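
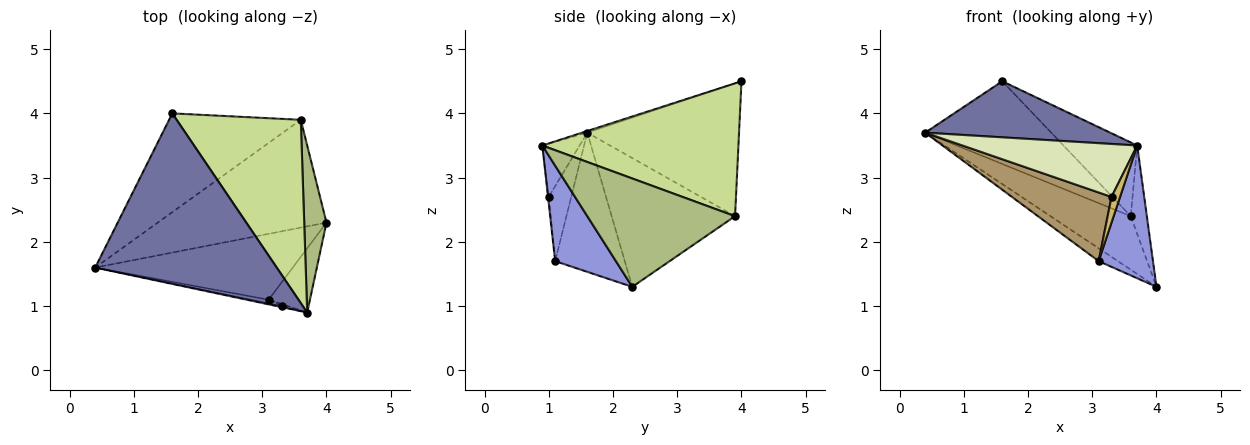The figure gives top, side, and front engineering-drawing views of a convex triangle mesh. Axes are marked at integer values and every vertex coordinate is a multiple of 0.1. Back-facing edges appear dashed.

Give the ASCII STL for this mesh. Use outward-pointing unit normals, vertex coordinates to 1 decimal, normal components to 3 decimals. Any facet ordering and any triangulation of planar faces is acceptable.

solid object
 facet normal -0.009 -0.312 0.950
  outer loop
   vertex 3.7 0.9 3.5
   vertex 1.6 4.0 4.5
   vertex 0.4 1.6 3.7
  endloop
 endfacet
 facet normal -0.569 0.158 -0.807
  outer loop
   vertex 3.1 1.1 1.7
   vertex 0.4 1.6 3.7
   vertex 4.0 2.3 1.3
  endloop
 endfacet
 facet normal 0.709 -0.634 -0.307
  outer loop
   vertex 3.1 1.1 1.7
   vertex 4.0 2.3 1.3
   vertex 3.7 0.9 3.5
  endloop
 endfacet
 facet normal -0.564 0.367 -0.739
  outer loop
   vertex 3.6 3.9 2.4
   vertex 4.0 2.3 1.3
   vertex 0.4 1.6 3.7
  endloop
 endfacet
 facet normal -0.612 0.508 -0.607
  outer loop
   vertex 3.6 3.9 2.4
   vertex 0.4 1.6 3.7
   vertex 1.6 4.0 4.5
  endloop
 endfacet
 facet normal 0.974 0.106 0.200
  outer loop
   vertex 3.6 3.9 2.4
   vertex 3.7 0.9 3.5
   vertex 4.0 2.3 1.3
  endloop
 endfacet
 facet normal 0.705 0.265 0.658
  outer loop
   vertex 3.6 3.9 2.4
   vertex 1.6 4.0 4.5
   vertex 3.7 0.9 3.5
  endloop
 endfacet
 facet normal -0.209 -0.978 -0.018
  outer loop
   vertex 3.3 1.0 2.7
   vertex 3.7 0.9 3.5
   vertex 0.4 1.6 3.7
  endloop
 endfacet
 facet normal -0.220 -0.974 -0.053
  outer loop
   vertex 3.3 1.0 2.7
   vertex 0.4 1.6 3.7
   vertex 3.1 1.1 1.7
  endloop
 endfacet
 facet normal -0.083 -0.993 -0.083
  outer loop
   vertex 3.3 1.0 2.7
   vertex 3.1 1.1 1.7
   vertex 3.7 0.9 3.5
  endloop
 endfacet
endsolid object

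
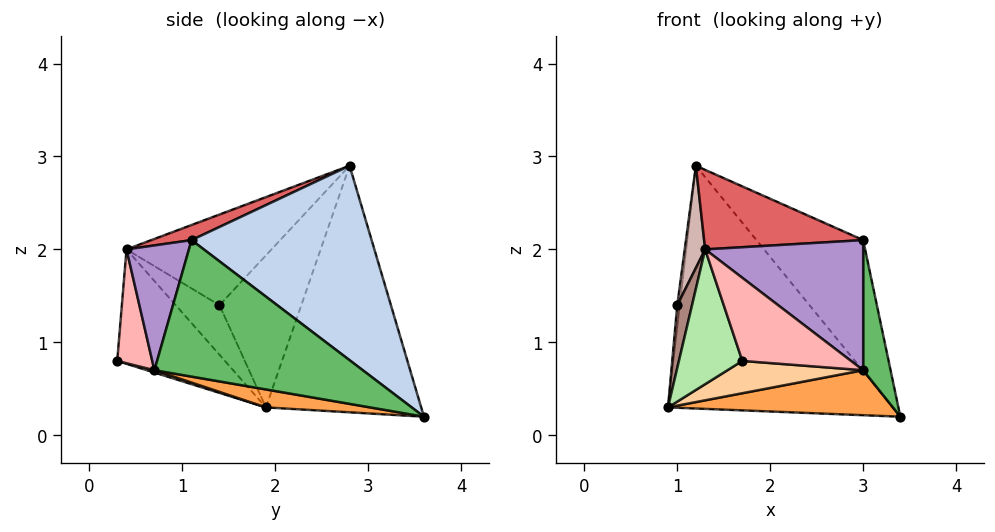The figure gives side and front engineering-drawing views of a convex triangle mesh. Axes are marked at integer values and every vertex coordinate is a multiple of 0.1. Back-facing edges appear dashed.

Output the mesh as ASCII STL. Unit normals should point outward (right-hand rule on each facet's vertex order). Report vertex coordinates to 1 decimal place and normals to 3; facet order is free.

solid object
 facet normal -0.555 0.804 -0.214
  outer loop
   vertex 1.2 2.8 2.9
   vertex 3.4 3.6 0.2
   vertex 0.9 1.9 0.3
  endloop
 endfacet
 facet normal 0.655 0.388 0.649
  outer loop
   vertex 3.0 1.1 2.1
   vertex 3.4 3.6 0.2
   vertex 1.2 2.8 2.9
  endloop
 endfacet
 facet normal 0.084 -0.180 -0.980
  outer loop
   vertex 3.0 0.7 0.7
   vertex 0.9 1.9 0.3
   vertex 3.4 3.6 0.2
  endloop
 endfacet
 facet normal 0.016 -0.291 -0.957
  outer loop
   vertex 3.0 0.7 0.7
   vertex 1.7 0.3 0.8
   vertex 0.9 1.9 0.3
  endloop
 endfacet
 facet normal 0.991 -0.130 0.037
  outer loop
   vertex 3.0 0.7 0.7
   vertex 3.4 3.6 0.2
   vertex 3.0 1.1 2.1
  endloop
 endfacet
 facet normal -0.837 -0.493 -0.238
  outer loop
   vertex 1.3 0.4 2.0
   vertex 0.9 1.9 0.3
   vertex 1.7 0.3 0.8
  endloop
 endfacet
 facet normal 0.088 -0.347 0.934
  outer loop
   vertex 1.3 0.4 2.0
   vertex 3.0 1.1 2.1
   vertex 1.2 2.8 2.9
  endloop
 endfacet
 facet normal 0.302 -0.936 0.179
  outer loop
   vertex 1.3 0.4 2.0
   vertex 1.7 0.3 0.8
   vertex 3.0 0.7 0.7
  endloop
 endfacet
 facet normal 0.355 -0.899 0.257
  outer loop
   vertex 1.3 0.4 2.0
   vertex 3.0 0.7 0.7
   vertex 3.0 1.1 2.1
  endloop
 endfacet
 facet normal -0.994 0.030 0.104
  outer loop
   vertex 1.0 1.4 1.4
   vertex 1.2 2.8 2.9
   vertex 0.9 1.9 0.3
  endloop
 endfacet
 facet normal -0.946 -0.319 -0.059
  outer loop
   vertex 1.0 1.4 1.4
   vertex 0.9 1.9 0.3
   vertex 1.3 0.4 2.0
  endloop
 endfacet
 facet normal -0.958 -0.135 0.254
  outer loop
   vertex 1.0 1.4 1.4
   vertex 1.3 0.4 2.0
   vertex 1.2 2.8 2.9
  endloop
 endfacet
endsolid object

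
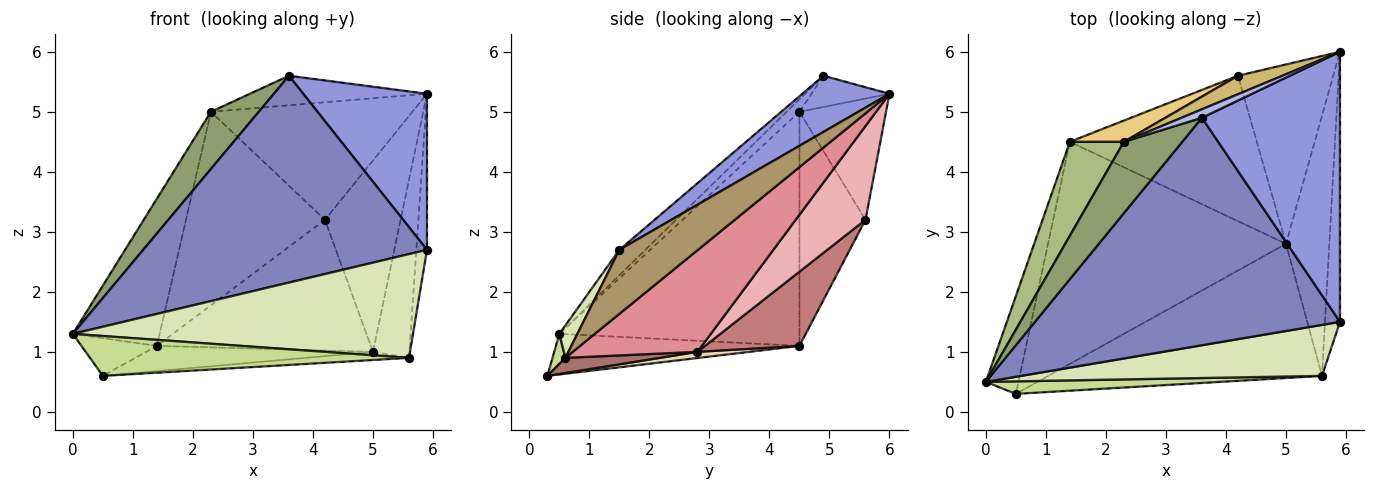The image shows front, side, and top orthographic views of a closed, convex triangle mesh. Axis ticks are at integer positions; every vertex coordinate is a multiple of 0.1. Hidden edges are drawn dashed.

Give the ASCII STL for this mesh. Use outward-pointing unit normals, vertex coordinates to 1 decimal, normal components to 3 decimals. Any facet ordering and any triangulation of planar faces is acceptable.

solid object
 facet normal -0.758 0.235 -0.609
  outer loop
   vertex 1.4 4.5 1.1
   vertex 0.5 0.3 0.6
   vertex 0.0 0.5 1.3
  endloop
 endfacet
 facet normal -0.061 -0.671 0.738
  outer loop
   vertex 5.9 1.5 2.7
   vertex 3.6 4.9 5.6
   vertex 0.0 0.5 1.3
  endloop
 endfacet
 facet normal 0.332 -0.472 0.817
  outer loop
   vertex 5.9 1.5 2.7
   vertex 5.9 6.0 5.3
   vertex 3.6 4.9 5.6
  endloop
 endfacet
 facet normal -0.390 0.885 0.255
  outer loop
   vertex 2.3 4.5 5.0
   vertex 3.6 4.9 5.6
   vertex 5.9 6.0 5.3
  endloop
 endfacet
 facet normal -0.165 -0.617 0.770
  outer loop
   vertex 2.3 4.5 5.0
   vertex 0.0 0.5 1.3
   vertex 3.6 4.9 5.6
  endloop
 endfacet
 facet normal -0.919 0.332 0.212
  outer loop
   vertex 2.3 4.5 5.0
   vertex 1.4 4.5 1.1
   vertex 0.0 0.5 1.3
  endloop
 endfacet
 facet normal 0.038 -0.953 0.300
  outer loop
   vertex 5.6 0.6 0.9
   vertex 0.0 0.5 1.3
   vertex 0.5 0.3 0.6
  endloop
 endfacet
 facet normal 0.047 -0.897 0.440
  outer loop
   vertex 5.6 0.6 0.9
   vertex 5.9 1.5 2.7
   vertex 0.0 0.5 1.3
  endloop
 endfacet
 facet normal 0.965 0.131 -0.226
  outer loop
   vertex 5.6 0.6 0.9
   vertex 5.9 6.0 5.3
   vertex 5.9 1.5 2.7
  endloop
 endfacet
 facet normal -0.391 0.909 0.143
  outer loop
   vertex 4.2 5.6 3.2
   vertex 2.3 4.5 5.0
   vertex 5.9 6.0 5.3
  endloop
 endfacet
 facet normal -0.427 0.899 0.099
  outer loop
   vertex 4.2 5.6 3.2
   vertex 1.4 4.5 1.1
   vertex 2.3 4.5 5.0
  endloop
 endfacet
 facet normal 0.026 0.113 -0.993
  outer loop
   vertex 5.0 2.8 1.0
   vertex 0.5 0.3 0.6
   vertex 1.4 4.5 1.1
  endloop
 endfacet
 facet normal 0.055 0.060 -0.997
  outer loop
   vertex 5.0 2.8 1.0
   vertex 5.6 0.6 0.9
   vertex 0.5 0.3 0.6
  endloop
 endfacet
 facet normal 0.283 0.641 -0.713
  outer loop
   vertex 5.0 2.8 1.0
   vertex 1.4 4.5 1.1
   vertex 4.2 5.6 3.2
  endloop
 endfacet
 facet normal 0.888 0.259 -0.379
  outer loop
   vertex 5.0 2.8 1.0
   vertex 5.9 6.0 5.3
   vertex 5.6 0.6 0.9
  endloop
 endfacet
 facet normal 0.558 0.605 -0.567
  outer loop
   vertex 5.0 2.8 1.0
   vertex 4.2 5.6 3.2
   vertex 5.9 6.0 5.3
  endloop
 endfacet
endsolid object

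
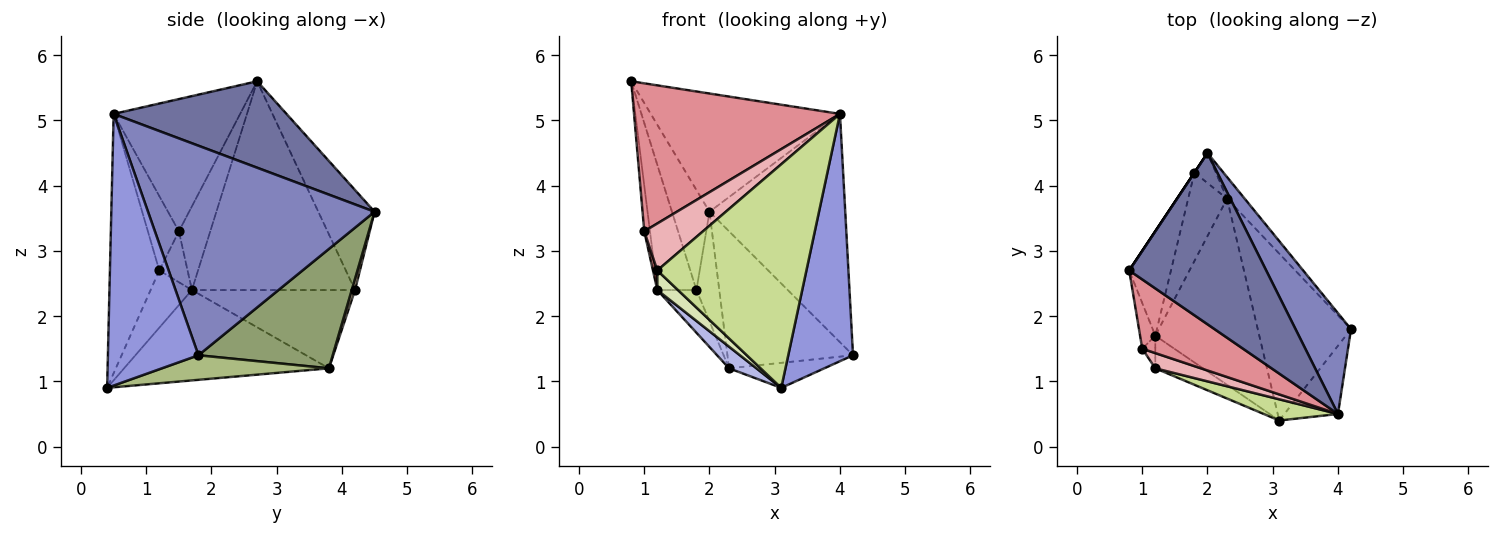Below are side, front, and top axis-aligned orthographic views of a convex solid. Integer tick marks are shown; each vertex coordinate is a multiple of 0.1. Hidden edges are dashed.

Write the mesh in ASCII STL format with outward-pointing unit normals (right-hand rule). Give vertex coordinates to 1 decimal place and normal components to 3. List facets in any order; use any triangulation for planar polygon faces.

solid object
 facet normal 0.461 0.504 0.730
  outer loop
   vertex 4.0 0.5 5.1
   vertex 2.0 4.5 3.6
   vertex 0.8 2.7 5.6
  endloop
 endfacet
 facet normal 0.837 0.501 0.221
  outer loop
   vertex 4.0 0.5 5.1
   vertex 4.2 1.8 1.4
   vertex 2.0 4.5 3.6
  endloop
 endfacet
 facet normal 0.803 -0.574 -0.158
  outer loop
   vertex 4.0 0.5 5.1
   vertex 3.1 0.4 0.9
   vertex 4.2 1.8 1.4
  endloop
 endfacet
 facet normal -0.653 -0.087 -0.752
  outer loop
   vertex 2.3 3.8 1.2
   vertex 3.1 0.4 0.9
   vertex 1.2 1.7 2.4
  endloop
 endfacet
 facet normal 0.726 0.679 -0.107
  outer loop
   vertex 2.3 3.8 1.2
   vertex 2.0 4.5 3.6
   vertex 4.2 1.8 1.4
  endloop
 endfacet
 facet normal 0.252 0.144 -0.957
  outer loop
   vertex 2.3 3.8 1.2
   vertex 4.2 1.8 1.4
   vertex 3.1 0.4 0.9
  endloop
 endfacet
 facet normal -0.313 -0.945 0.090
  outer loop
   vertex 1.2 1.2 2.7
   vertex 3.1 0.4 0.9
   vertex 4.0 0.5 5.1
  endloop
 endfacet
 facet normal -0.717 -0.359 -0.598
  outer loop
   vertex 1.2 1.2 2.7
   vertex 1.2 1.7 2.4
   vertex 3.1 0.4 0.9
  endloop
 endfacet
 facet normal -0.955 0.229 -0.191
  outer loop
   vertex 1.8 4.2 2.4
   vertex 1.2 1.7 2.4
   vertex 0.8 2.7 5.6
  endloop
 endfacet
 facet normal -0.876 0.210 -0.435
  outer loop
   vertex 1.8 4.2 2.4
   vertex 2.3 3.8 1.2
   vertex 1.2 1.7 2.4
  endloop
 endfacet
 facet normal -0.832 0.555 0.000
  outer loop
   vertex 1.8 4.2 2.4
   vertex 0.8 2.7 5.6
   vertex 2.0 4.5 3.6
  endloop
 endfacet
 facet normal 0.136 0.955 -0.262
  outer loop
   vertex 1.8 4.2 2.4
   vertex 2.0 4.5 3.6
   vertex 2.3 3.8 1.2
  endloop
 endfacet
 facet normal -0.968 0.176 -0.176
  outer loop
   vertex 1.0 1.5 3.3
   vertex 0.8 2.7 5.6
   vertex 1.2 1.7 2.4
  endloop
 endfacet
 facet normal -0.958 -0.147 -0.246
  outer loop
   vertex 1.0 1.5 3.3
   vertex 1.2 1.7 2.4
   vertex 1.2 1.2 2.7
  endloop
 endfacet
 facet normal -0.486 -0.791 0.371
  outer loop
   vertex 1.0 1.5 3.3
   vertex 4.0 0.5 5.1
   vertex 0.8 2.7 5.6
  endloop
 endfacet
 facet normal -0.449 -0.850 0.276
  outer loop
   vertex 1.0 1.5 3.3
   vertex 1.2 1.2 2.7
   vertex 4.0 0.5 5.1
  endloop
 endfacet
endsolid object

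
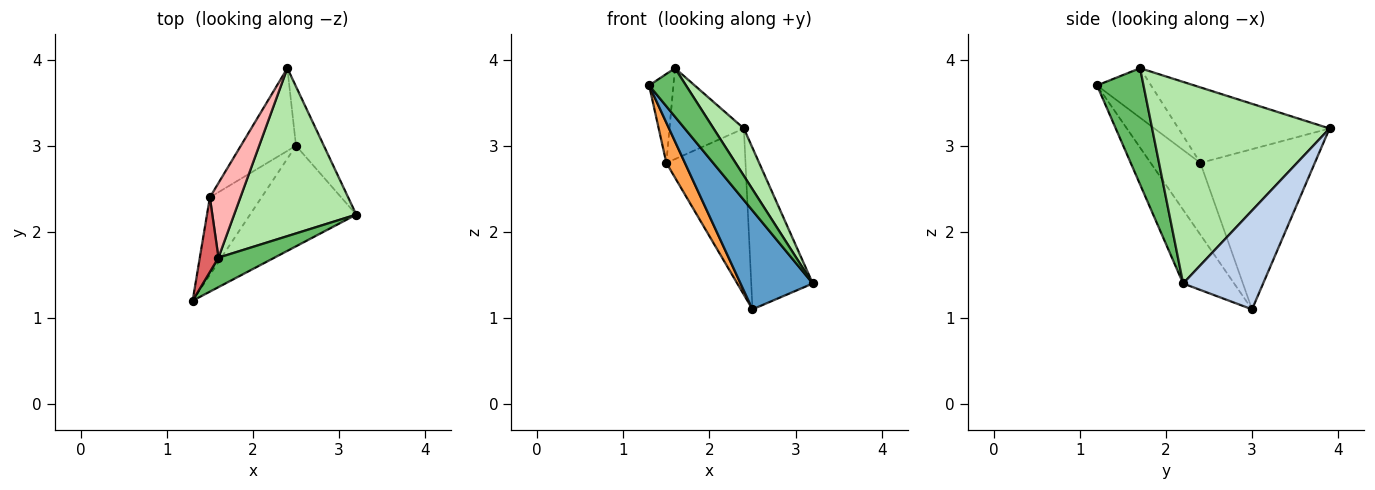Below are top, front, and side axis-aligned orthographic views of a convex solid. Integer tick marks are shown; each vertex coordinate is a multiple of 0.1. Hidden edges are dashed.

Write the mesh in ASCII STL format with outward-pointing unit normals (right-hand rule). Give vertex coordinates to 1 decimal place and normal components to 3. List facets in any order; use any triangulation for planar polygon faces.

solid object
 facet normal -0.444 -0.628 -0.639
  outer loop
   vertex 2.5 3.0 1.1
   vertex 3.2 2.2 1.4
   vertex 1.3 1.2 3.7
  endloop
 endfacet
 facet normal 0.774 0.595 -0.218
  outer loop
   vertex 2.5 3.0 1.1
   vertex 2.4 3.9 3.2
   vertex 3.2 2.2 1.4
  endloop
 endfacet
 facet normal -0.777 -0.290 -0.559
  outer loop
   vertex 1.5 2.4 2.8
   vertex 2.5 3.0 1.1
   vertex 1.3 1.2 3.7
  endloop
 endfacet
 facet normal -0.791 0.547 -0.272
  outer loop
   vertex 1.5 2.4 2.8
   vertex 2.4 3.9 3.2
   vertex 2.5 3.0 1.1
  endloop
 endfacet
 facet normal 0.733 -0.581 0.353
  outer loop
   vertex 1.6 1.7 3.9
   vertex 1.3 1.2 3.7
   vertex 3.2 2.2 1.4
  endloop
 endfacet
 facet normal 0.846 -0.145 0.513
  outer loop
   vertex 1.6 1.7 3.9
   vertex 3.2 2.2 1.4
   vertex 2.4 3.9 3.2
  endloop
 endfacet
 facet normal -0.863 0.388 0.325
  outer loop
   vertex 1.6 1.7 3.9
   vertex 1.5 2.4 2.8
   vertex 1.3 1.2 3.7
  endloop
 endfacet
 facet normal -0.843 0.415 0.341
  outer loop
   vertex 1.6 1.7 3.9
   vertex 2.4 3.9 3.2
   vertex 1.5 2.4 2.8
  endloop
 endfacet
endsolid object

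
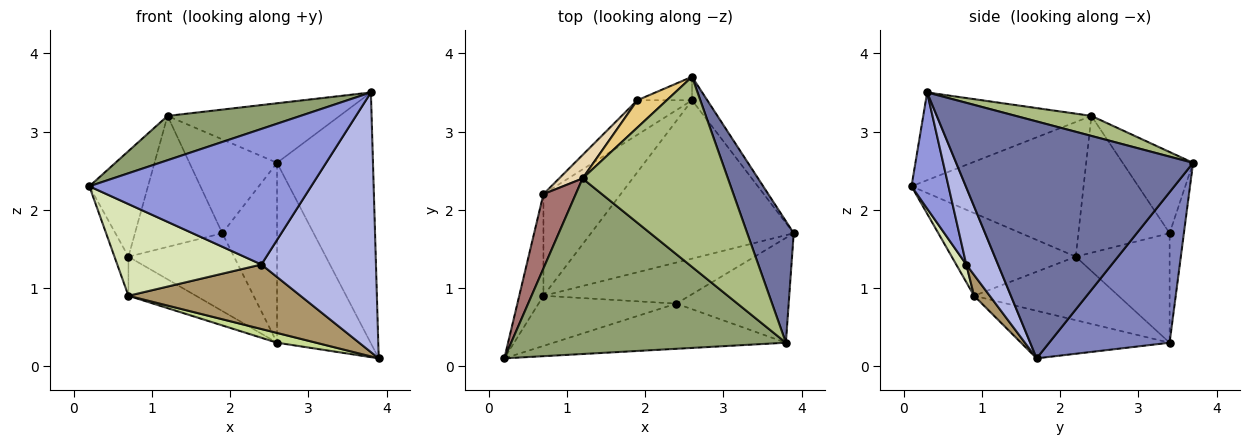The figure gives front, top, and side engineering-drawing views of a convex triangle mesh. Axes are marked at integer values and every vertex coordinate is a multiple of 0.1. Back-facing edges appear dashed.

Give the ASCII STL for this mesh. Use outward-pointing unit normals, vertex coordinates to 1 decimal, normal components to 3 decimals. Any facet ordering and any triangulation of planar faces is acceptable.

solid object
 facet normal 0.912 0.369 0.179
  outer loop
   vertex 3.8 0.3 3.5
   vertex 3.9 1.7 0.1
   vertex 2.6 3.7 2.6
  endloop
 endfacet
 facet normal 0.787 0.611 -0.080
  outer loop
   vertex 2.6 3.4 0.3
   vertex 2.6 3.7 2.6
   vertex 3.9 1.7 0.1
  endloop
 endfacet
 facet normal 0.156 -0.937 -0.312
  outer loop
   vertex 2.4 0.8 1.3
   vertex 3.8 0.3 3.5
   vertex 0.2 0.1 2.3
  endloop
 endfacet
 facet normal 0.249 -0.898 -0.363
  outer loop
   vertex 2.4 0.8 1.3
   vertex 3.9 1.7 0.1
   vertex 3.8 0.3 3.5
  endloop
 endfacet
 facet normal -0.296 -0.234 0.926
  outer loop
   vertex 1.2 2.4 3.2
   vertex 0.2 0.1 2.3
   vertex 3.8 0.3 3.5
  endloop
 endfacet
 facet normal 0.130 0.296 0.946
  outer loop
   vertex 1.2 2.4 3.2
   vertex 3.8 0.3 3.5
   vertex 2.6 3.7 2.6
  endloop
 endfacet
 facet normal -0.228 -0.060 -0.972
  outer loop
   vertex 0.7 0.9 0.9
   vertex 2.6 3.4 0.3
   vertex 3.9 1.7 0.1
  endloop
 endfacet
 facet normal 0.061 -0.876 -0.479
  outer loop
   vertex 0.7 0.9 0.9
   vertex 2.4 0.8 1.3
   vertex 0.2 0.1 2.3
  endloop
 endfacet
 facet normal 0.076 -0.841 -0.535
  outer loop
   vertex 0.7 0.9 0.9
   vertex 3.9 1.7 0.1
   vertex 2.4 0.8 1.3
  endloop
 endfacet
 facet normal -0.250 0.960 -0.125
  outer loop
   vertex 1.9 3.4 1.7
   vertex 2.6 3.7 2.6
   vertex 2.6 3.4 0.3
  endloop
 endfacet
 facet normal -0.611 0.760 0.222
  outer loop
   vertex 1.9 3.4 1.7
   vertex 1.2 2.4 3.2
   vertex 2.6 3.7 2.6
  endloop
 endfacet
 facet normal -0.717 0.686 0.123
  outer loop
   vertex 0.7 2.2 1.4
   vertex 1.2 2.4 3.2
   vertex 1.9 3.4 1.7
  endloop
 endfacet
 facet normal -0.923 0.315 0.221
  outer loop
   vertex 0.7 2.2 1.4
   vertex 0.2 0.1 2.3
   vertex 1.2 2.4 3.2
  endloop
 endfacet
 facet normal -0.954 0.107 -0.279
  outer loop
   vertex 0.7 2.2 1.4
   vertex 0.7 0.9 0.9
   vertex 0.2 0.1 2.3
  endloop
 endfacet
 facet normal -0.609 0.285 -0.741
  outer loop
   vertex 0.7 2.2 1.4
   vertex 2.6 3.4 0.3
   vertex 0.7 0.9 0.9
  endloop
 endfacet
 facet normal -0.630 0.709 -0.315
  outer loop
   vertex 0.7 2.2 1.4
   vertex 1.9 3.4 1.7
   vertex 2.6 3.4 0.3
  endloop
 endfacet
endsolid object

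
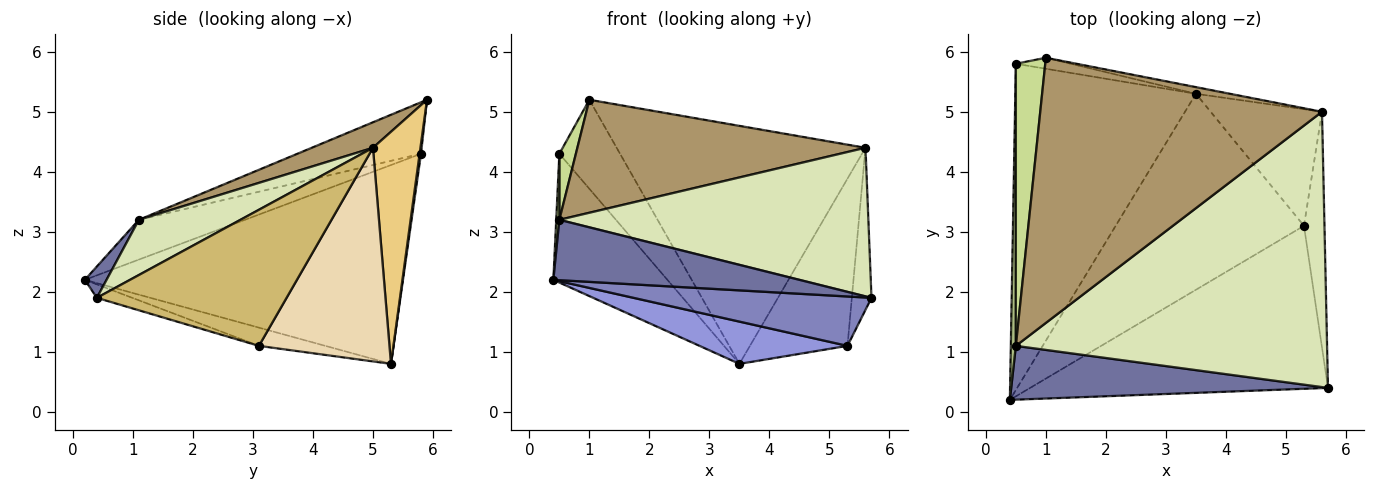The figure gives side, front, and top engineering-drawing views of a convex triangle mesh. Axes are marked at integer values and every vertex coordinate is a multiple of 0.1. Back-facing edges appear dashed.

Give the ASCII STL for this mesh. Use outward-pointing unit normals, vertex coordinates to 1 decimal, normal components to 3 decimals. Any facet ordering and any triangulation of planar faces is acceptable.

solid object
 facet normal 0.066 -0.745 0.664
  outer loop
   vertex 0.5 1.1 3.2
   vertex 0.4 0.2 2.2
   vertex 5.7 0.4 1.9
  endloop
 endfacet
 facet normal -0.043 -0.290 -0.956
  outer loop
   vertex 5.3 3.1 1.1
   vertex 5.7 0.4 1.9
   vertex 0.4 0.2 2.2
  endloop
 endfacet
 facet normal -0.094 -0.210 -0.973
  outer loop
   vertex 5.3 3.1 1.1
   vertex 0.4 0.2 2.2
   vertex 3.5 5.3 0.8
  endloop
 endfacet
 facet normal -0.715 0.256 -0.650
  outer loop
   vertex 0.5 5.8 4.3
   vertex 3.5 5.3 0.8
   vertex 0.4 0.2 2.2
  endloop
 endfacet
 facet normal 0.022 0.992 -0.123
  outer loop
   vertex 0.5 5.8 4.3
   vertex 1.0 5.9 5.2
   vertex 3.5 5.3 0.8
  endloop
 endfacet
 facet normal -0.992 -0.029 0.126
  outer loop
   vertex 0.5 5.8 4.3
   vertex 0.4 0.2 2.2
   vertex 0.5 1.1 3.2
  endloop
 endfacet
 facet normal -0.863 -0.115 0.492
  outer loop
   vertex 0.5 5.8 4.3
   vertex 0.5 1.1 3.2
   vertex 1.0 5.9 5.2
  endloop
 endfacet
 facet normal 0.154 -0.469 0.870
  outer loop
   vertex 5.6 5.0 4.4
   vertex 0.5 1.1 3.2
   vertex 5.7 0.4 1.9
  endloop
 endfacet
 facet normal 0.083 -0.391 0.917
  outer loop
   vertex 5.6 5.0 4.4
   vertex 1.0 5.9 5.2
   vertex 0.5 1.1 3.2
  endloop
 endfacet
 facet normal 0.984 0.102 -0.148
  outer loop
   vertex 5.6 5.0 4.4
   vertex 5.7 0.4 1.9
   vertex 5.3 3.1 1.1
  endloop
 endfacet
 facet normal 0.187 0.982 -0.027
  outer loop
   vertex 5.6 5.0 4.4
   vertex 3.5 5.3 0.8
   vertex 1.0 5.9 5.2
  endloop
 endfacet
 facet normal 0.739 0.552 -0.385
  outer loop
   vertex 5.6 5.0 4.4
   vertex 5.3 3.1 1.1
   vertex 3.5 5.3 0.8
  endloop
 endfacet
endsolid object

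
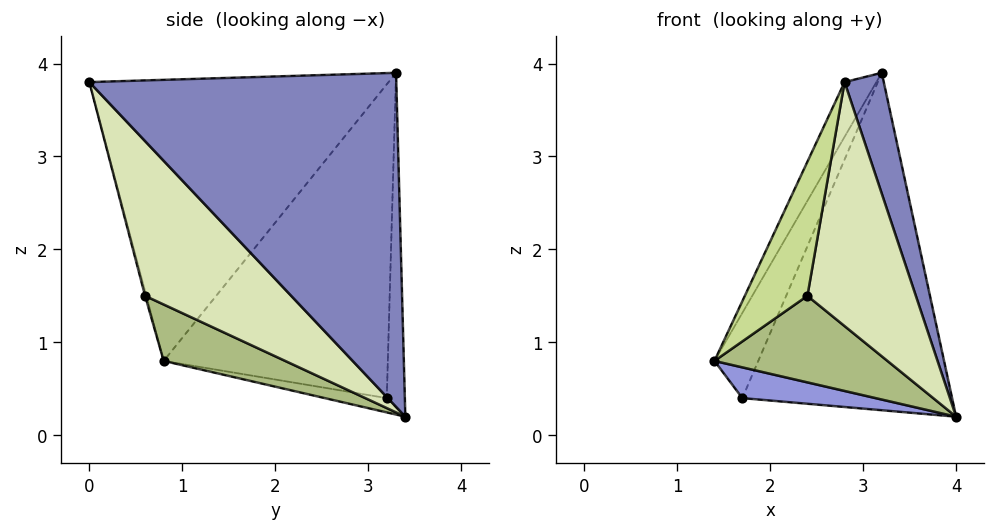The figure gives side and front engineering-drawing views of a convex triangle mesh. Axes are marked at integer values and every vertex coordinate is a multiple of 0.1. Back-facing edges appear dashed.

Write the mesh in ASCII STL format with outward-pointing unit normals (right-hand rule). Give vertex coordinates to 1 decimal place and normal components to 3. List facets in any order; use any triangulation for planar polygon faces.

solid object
 facet normal -0.892 0.095 0.442
  outer loop
   vertex 3.2 3.3 3.9
   vertex 1.4 0.8 0.8
   vertex 2.8 0.0 3.8
  endloop
 endfacet
 facet normal 0.971 -0.124 0.207
  outer loop
   vertex 3.2 3.3 3.9
   vertex 2.8 0.0 3.8
   vertex 4.0 3.4 0.2
  endloop
 endfacet
 facet normal -0.072 -0.155 -0.985
  outer loop
   vertex 1.7 3.2 0.4
   vertex 4.0 3.4 0.2
   vertex 1.4 0.8 0.8
  endloop
 endfacet
 facet normal -0.906 0.177 0.383
  outer loop
   vertex 1.7 3.2 0.4
   vertex 1.4 0.8 0.8
   vertex 3.2 3.3 3.9
  endloop
 endfacet
 facet normal -0.086 0.996 0.008
  outer loop
   vertex 1.7 3.2 0.4
   vertex 3.2 3.3 3.9
   vertex 4.0 3.4 0.2
  endloop
 endfacet
 facet normal 0.395 -0.563 -0.726
  outer loop
   vertex 2.4 0.6 1.5
   vertex 1.4 0.8 0.8
   vertex 4.0 3.4 0.2
  endloop
 endfacet
 facet normal -0.019 -0.968 -0.249
  outer loop
   vertex 2.4 0.6 1.5
   vertex 2.8 0.0 3.8
   vertex 1.4 0.8 0.8
  endloop
 endfacet
 facet normal 0.770 -0.572 -0.283
  outer loop
   vertex 2.4 0.6 1.5
   vertex 4.0 3.4 0.2
   vertex 2.8 0.0 3.8
  endloop
 endfacet
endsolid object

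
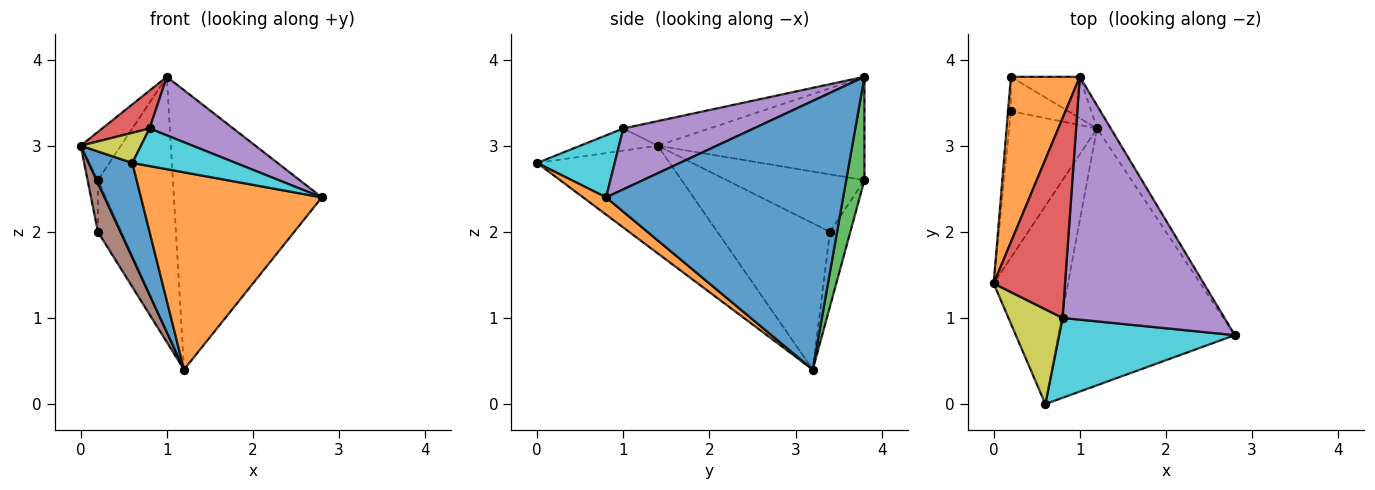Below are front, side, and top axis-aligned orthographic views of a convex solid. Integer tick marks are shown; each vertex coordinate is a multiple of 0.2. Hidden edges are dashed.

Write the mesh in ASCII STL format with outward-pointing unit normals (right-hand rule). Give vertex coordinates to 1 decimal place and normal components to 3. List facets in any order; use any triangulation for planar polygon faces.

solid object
 facet normal 0.848 0.529 -0.043
  outer loop
   vertex 1.2 3.2 0.4
   vertex 1.0 3.8 3.8
   vertex 2.8 0.8 2.4
  endloop
 endfacet
 facet normal -0.821 0.160 0.548
  outer loop
   vertex 0.2 3.8 2.6
   vertex 0.0 1.4 3.0
   vertex 1.0 3.8 3.8
  endloop
 endfacet
 facet normal 0.233 0.960 -0.156
  outer loop
   vertex 0.2 3.8 2.6
   vertex 1.0 3.8 3.8
   vertex 1.2 3.2 0.4
  endloop
 endfacet
 facet normal -0.321 -0.176 0.931
  outer loop
   vertex 0.8 1.0 3.2
   vertex 1.0 3.8 3.8
   vertex 0.0 1.4 3.0
  endloop
 endfacet
 facet normal 0.343 -0.220 0.913
  outer loop
   vertex 0.8 1.0 3.2
   vertex 2.8 0.8 2.4
   vertex 1.0 3.8 3.8
  endloop
 endfacet
 facet normal -0.845 -0.169 -0.507
  outer loop
   vertex 0.2 3.4 2.0
   vertex 1.2 3.2 0.4
   vertex 0.0 1.4 3.0
  endloop
 endfacet
 facet normal -0.996 0.075 -0.050
  outer loop
   vertex 0.2 3.4 2.0
   vertex 0.0 1.4 3.0
   vertex 0.2 3.8 2.6
  endloop
 endfacet
 facet normal -0.585 0.675 -0.450
  outer loop
   vertex 0.2 3.4 2.0
   vertex 0.2 3.8 2.6
   vertex 1.2 3.2 0.4
  endloop
 endfacet
 facet normal -0.363 -0.282 0.888
  outer loop
   vertex 0.6 0.0 2.8
   vertex 0.8 1.0 3.2
   vertex 0.0 1.4 3.0
  endloop
 endfacet
 facet normal 0.304 -0.406 0.862
  outer loop
   vertex 0.6 0.0 2.8
   vertex 2.8 0.8 2.4
   vertex 0.8 1.0 3.2
  endloop
 endfacet
 facet normal -0.794 -0.262 -0.548
  outer loop
   vertex 0.6 0.0 2.8
   vertex 0.0 1.4 3.0
   vertex 1.2 3.2 0.4
  endloop
 endfacet
 facet normal 0.077 -0.607 -0.791
  outer loop
   vertex 0.6 0.0 2.8
   vertex 1.2 3.2 0.4
   vertex 2.8 0.8 2.4
  endloop
 endfacet
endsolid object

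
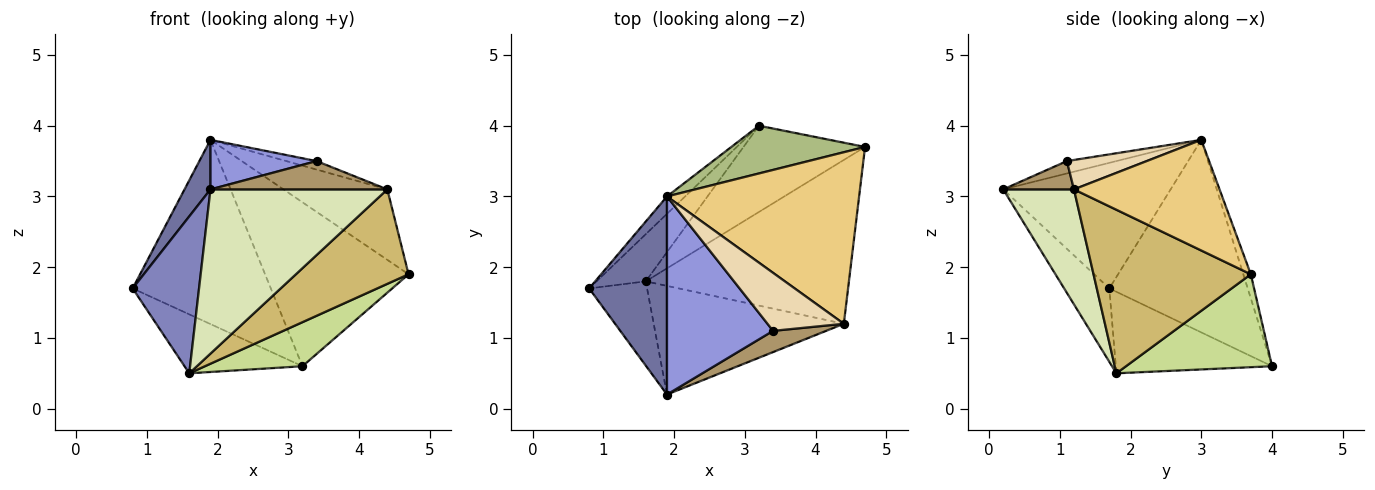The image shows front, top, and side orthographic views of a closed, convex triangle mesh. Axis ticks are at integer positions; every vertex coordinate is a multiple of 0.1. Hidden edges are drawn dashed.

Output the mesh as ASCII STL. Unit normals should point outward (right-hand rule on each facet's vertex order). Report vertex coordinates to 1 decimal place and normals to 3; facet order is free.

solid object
 facet normal -0.843 -0.131 0.522
  outer loop
   vertex 1.9 3.0 3.8
   vertex 0.8 1.7 1.7
   vertex 1.9 0.2 3.1
  endloop
 endfacet
 facet normal -0.514 -0.756 -0.406
  outer loop
   vertex 1.6 1.8 0.5
   vertex 1.9 0.2 3.1
   vertex 0.8 1.7 1.7
  endloop
 endfacet
 facet normal -0.112 -0.241 0.964
  outer loop
   vertex 3.4 1.1 3.5
   vertex 1.9 3.0 3.8
   vertex 1.9 0.2 3.1
  endloop
 endfacet
 facet normal -0.706 0.705 -0.067
  outer loop
   vertex 3.2 4.0 0.6
   vertex 0.8 1.7 1.7
   vertex 1.9 3.0 3.8
  endloop
 endfacet
 facet normal -0.719 0.543 -0.434
  outer loop
   vertex 3.2 4.0 0.6
   vertex 1.6 1.8 0.5
   vertex 0.8 1.7 1.7
  endloop
 endfacet
 facet normal -0.050 0.959 0.279
  outer loop
   vertex 3.2 4.0 0.6
   vertex 1.9 3.0 3.8
   vertex 4.7 3.7 1.9
  endloop
 endfacet
 facet normal 0.563 -0.376 -0.736
  outer loop
   vertex 3.2 4.0 0.6
   vertex 4.7 3.7 1.9
   vertex 1.6 1.8 0.5
  endloop
 endfacet
 facet normal 0.316 -0.791 -0.523
  outer loop
   vertex 4.4 1.2 3.1
   vertex 1.9 0.2 3.1
   vertex 1.6 1.8 0.5
  endloop
 endfacet
 facet normal 0.305 -0.762 0.571
  outer loop
   vertex 4.4 1.2 3.1
   vertex 3.4 1.1 3.5
   vertex 1.9 0.2 3.1
  endloop
 endfacet
 facet normal 0.572 -0.410 -0.711
  outer loop
   vertex 4.4 1.2 3.1
   vertex 1.6 1.8 0.5
   vertex 4.7 3.7 1.9
  endloop
 endfacet
 facet normal 0.470 0.335 0.816
  outer loop
   vertex 4.4 1.2 3.1
   vertex 4.7 3.7 1.9
   vertex 1.9 3.0 3.8
  endloop
 endfacet
 facet normal 0.356 0.135 0.925
  outer loop
   vertex 4.4 1.2 3.1
   vertex 1.9 3.0 3.8
   vertex 3.4 1.1 3.5
  endloop
 endfacet
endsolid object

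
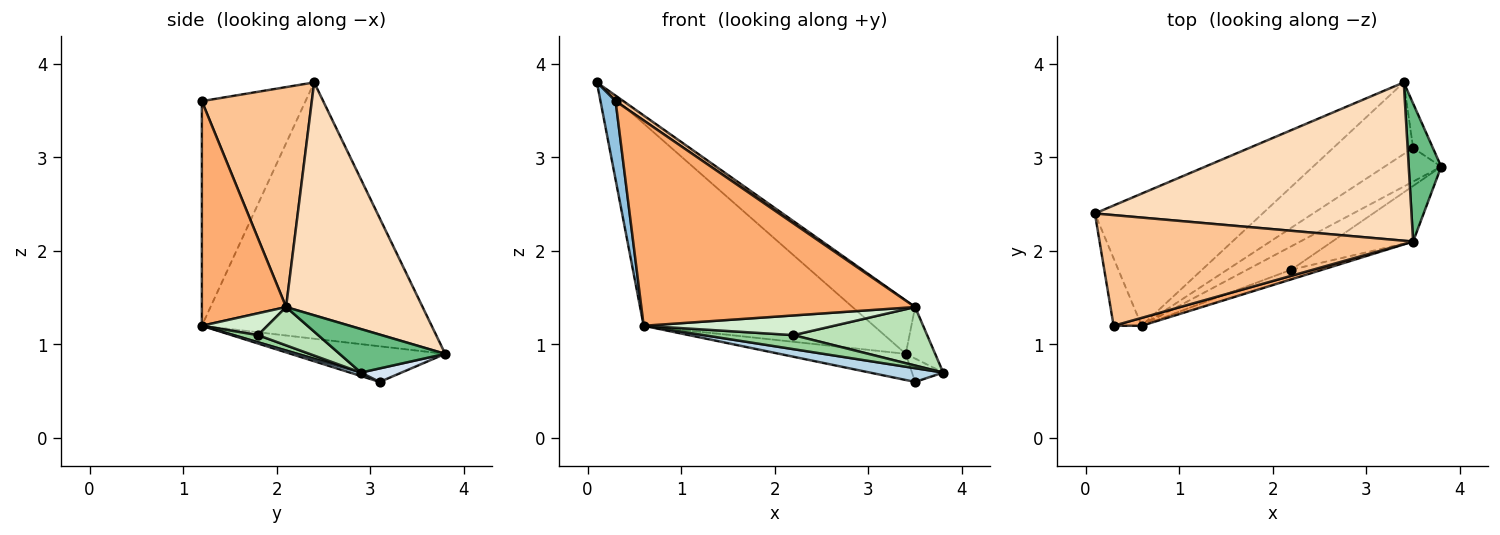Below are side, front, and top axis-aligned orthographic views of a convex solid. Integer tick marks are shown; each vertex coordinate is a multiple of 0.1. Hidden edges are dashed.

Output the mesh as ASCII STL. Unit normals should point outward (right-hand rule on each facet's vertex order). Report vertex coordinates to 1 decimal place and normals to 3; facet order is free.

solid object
 facet normal -0.641 0.642 -0.420
  outer loop
   vertex 3.4 3.8 0.9
   vertex 0.6 1.2 1.2
   vertex 0.1 2.4 3.8
  endloop
 endfacet
 facet normal -0.982 -0.143 -0.123
  outer loop
   vertex 0.3 1.2 3.6
   vertex 0.1 2.4 3.8
   vertex 0.6 1.2 1.2
  endloop
 endfacet
 facet normal 0.056 -0.378 -0.924
  outer loop
   vertex 3.5 3.1 0.6
   vertex 3.8 2.9 0.7
   vertex 0.6 1.2 1.2
  endloop
 endfacet
 facet normal 0.518 0.398 -0.757
  outer loop
   vertex 3.5 3.1 0.6
   vertex 3.4 3.8 0.9
   vertex 3.8 2.9 0.7
  endloop
 endfacet
 facet normal -0.386 0.316 -0.866
  outer loop
   vertex 3.5 3.1 0.6
   vertex 0.6 1.2 1.2
   vertex 3.4 3.8 0.9
  endloop
 endfacet
 facet normal 0.294 -0.955 0.037
  outer loop
   vertex 3.5 2.1 1.4
   vertex 0.3 1.2 3.6
   vertex 0.6 1.2 1.2
  endloop
 endfacet
 facet normal 0.574 -0.041 0.818
  outer loop
   vertex 3.5 2.1 1.4
   vertex 0.1 2.4 3.8
   vertex 0.3 1.2 3.6
  endloop
 endfacet
 facet normal 0.572 0.262 0.777
  outer loop
   vertex 3.5 2.1 1.4
   vertex 3.4 3.8 0.9
   vertex 0.1 2.4 3.8
  endloop
 endfacet
 facet normal 0.782 0.218 0.584
  outer loop
   vertex 3.5 2.1 1.4
   vertex 3.8 2.9 0.7
   vertex 3.4 3.8 0.9
  endloop
 endfacet
 facet normal 0.138 -0.510 -0.849
  outer loop
   vertex 2.2 1.8 1.1
   vertex 0.6 1.2 1.2
   vertex 3.8 2.9 0.7
  endloop
 endfacet
 facet normal 0.310 -0.689 -0.655
  outer loop
   vertex 2.2 1.8 1.1
   vertex 3.8 2.9 0.7
   vertex 3.5 2.1 1.4
  endloop
 endfacet
 facet normal 0.295 -0.857 -0.422
  outer loop
   vertex 2.2 1.8 1.1
   vertex 3.5 2.1 1.4
   vertex 0.6 1.2 1.2
  endloop
 endfacet
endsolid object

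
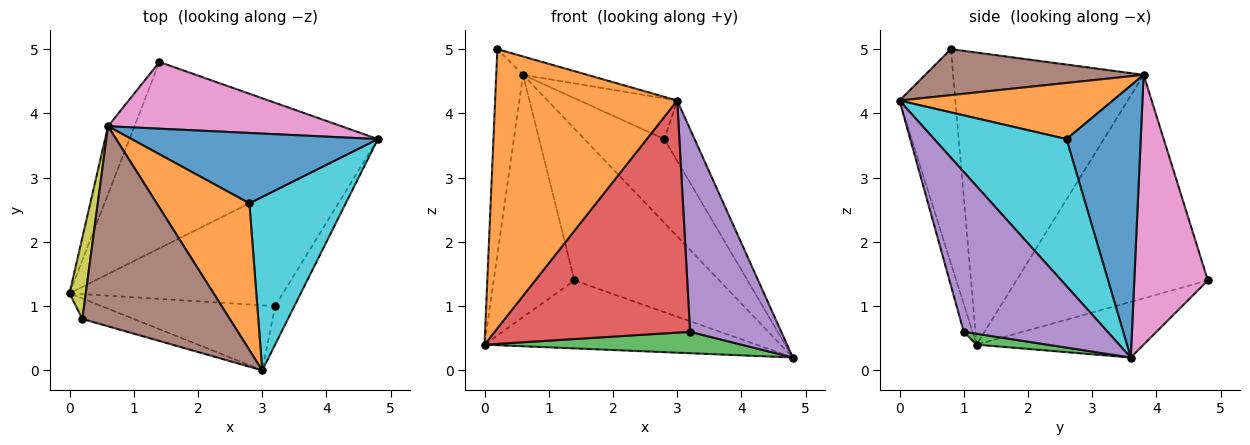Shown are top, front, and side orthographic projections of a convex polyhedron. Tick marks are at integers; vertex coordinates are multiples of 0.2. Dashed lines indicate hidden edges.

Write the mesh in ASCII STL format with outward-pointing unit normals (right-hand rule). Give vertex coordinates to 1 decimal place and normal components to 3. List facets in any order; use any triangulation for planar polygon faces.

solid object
 facet normal -0.206 0.335 -0.919
  outer loop
   vertex 1.4 4.8 1.4
   vertex 4.8 3.6 0.2
   vertex 0.0 1.2 0.4
  endloop
 endfacet
 facet normal -0.293 -0.954 -0.070
  outer loop
   vertex 0.2 0.8 5.0
   vertex 0.0 1.2 0.4
   vertex 3.0 0.0 4.2
  endloop
 endfacet
 facet normal 0.050 -0.182 -0.982
  outer loop
   vertex 3.2 1.0 0.6
   vertex 0.0 1.2 0.4
   vertex 4.8 3.6 0.2
  endloop
 endfacet
 facet normal -0.043 -0.962 -0.270
  outer loop
   vertex 3.2 1.0 0.6
   vertex 3.0 0.0 4.2
   vertex 0.0 1.2 0.4
  endloop
 endfacet
 facet normal 0.840 -0.533 -0.101
  outer loop
   vertex 3.2 1.0 0.6
   vertex 4.8 3.6 0.2
   vertex 3.0 0.0 4.2
  endloop
 endfacet
 facet normal 0.297 0.087 0.951
  outer loop
   vertex 0.6 3.8 4.6
   vertex 0.2 0.8 5.0
   vertex 3.0 0.0 4.2
  endloop
 endfacet
 facet normal 0.422 0.830 0.365
  outer loop
   vertex 0.6 3.8 4.6
   vertex 4.8 3.6 0.2
   vertex 1.4 4.8 1.4
  endloop
 endfacet
 facet normal -0.916 0.386 -0.108
  outer loop
   vertex 0.6 3.8 4.6
   vertex 1.4 4.8 1.4
   vertex 0.0 1.2 0.4
  endloop
 endfacet
 facet normal -0.989 0.139 0.055
  outer loop
   vertex 0.6 3.8 4.6
   vertex 0.0 1.2 0.4
   vertex 0.2 0.8 5.0
  endloop
 endfacet
 facet normal 0.822 0.187 0.538
  outer loop
   vertex 2.8 2.6 3.6
   vertex 3.0 0.0 4.2
   vertex 4.8 3.6 0.2
  endloop
 endfacet
 facet normal 0.579 0.625 0.524
  outer loop
   vertex 2.8 2.6 3.6
   vertex 4.8 3.6 0.2
   vertex 0.6 3.8 4.6
  endloop
 endfacet
 facet normal 0.504 0.231 0.832
  outer loop
   vertex 2.8 2.6 3.6
   vertex 0.6 3.8 4.6
   vertex 3.0 0.0 4.2
  endloop
 endfacet
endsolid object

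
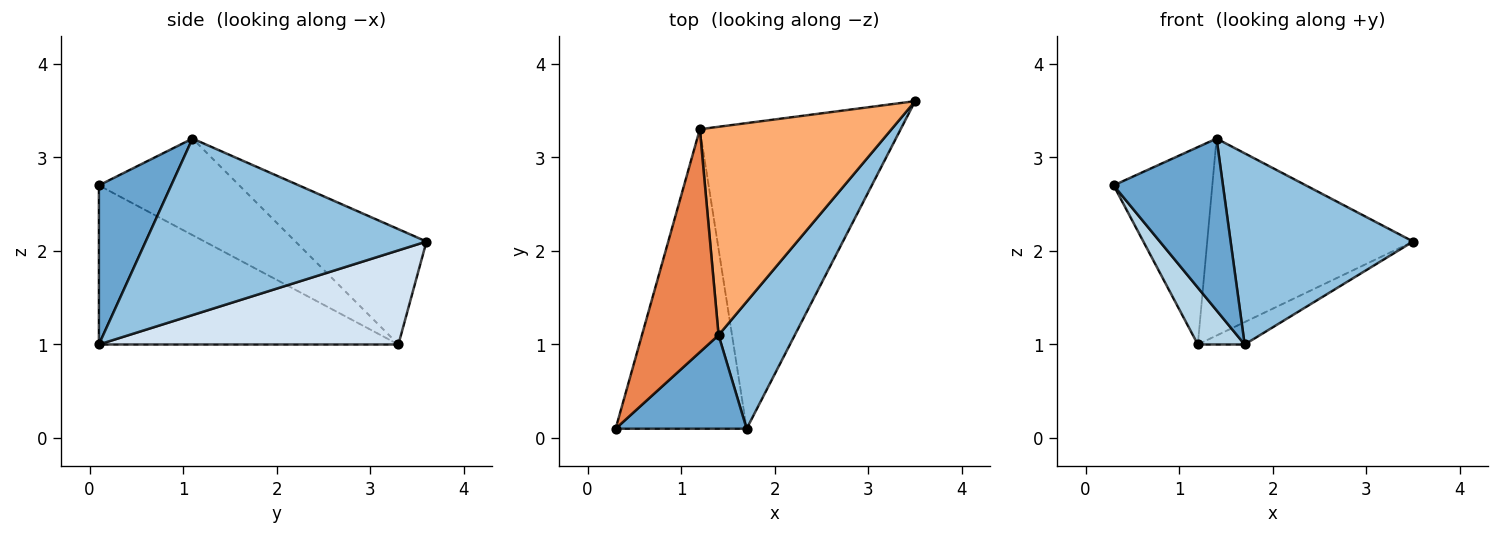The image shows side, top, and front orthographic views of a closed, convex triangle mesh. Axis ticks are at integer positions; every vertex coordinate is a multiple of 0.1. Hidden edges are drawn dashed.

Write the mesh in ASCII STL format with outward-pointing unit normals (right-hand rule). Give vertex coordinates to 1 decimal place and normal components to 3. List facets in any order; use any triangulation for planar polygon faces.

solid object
 facet normal 0.502 -0.759 0.414
  outer loop
   vertex 1.4 1.1 3.2
   vertex 0.3 0.1 2.7
   vertex 1.7 0.1 1.0
  endloop
 endfacet
 facet normal 0.788 -0.512 0.340
  outer loop
   vertex 1.4 1.1 3.2
   vertex 1.7 0.1 1.0
   vertex 3.5 3.6 2.1
  endloop
 endfacet
 facet normal -0.766 -0.120 -0.631
  outer loop
   vertex 1.2 3.3 1.0
   vertex 1.7 0.1 1.0
   vertex 0.3 0.1 2.7
  endloop
 endfacet
 facet normal 0.423 0.066 -0.903
  outer loop
   vertex 1.2 3.3 1.0
   vertex 3.5 3.6 2.1
   vertex 1.7 0.1 1.0
  endloop
 endfacet
 facet normal -0.686 0.482 0.545
  outer loop
   vertex 1.2 3.3 1.0
   vertex 0.3 0.1 2.7
   vertex 1.4 1.1 3.2
  endloop
 endfacet
 facet normal -0.401 0.629 0.666
  outer loop
   vertex 1.2 3.3 1.0
   vertex 1.4 1.1 3.2
   vertex 3.5 3.6 2.1
  endloop
 endfacet
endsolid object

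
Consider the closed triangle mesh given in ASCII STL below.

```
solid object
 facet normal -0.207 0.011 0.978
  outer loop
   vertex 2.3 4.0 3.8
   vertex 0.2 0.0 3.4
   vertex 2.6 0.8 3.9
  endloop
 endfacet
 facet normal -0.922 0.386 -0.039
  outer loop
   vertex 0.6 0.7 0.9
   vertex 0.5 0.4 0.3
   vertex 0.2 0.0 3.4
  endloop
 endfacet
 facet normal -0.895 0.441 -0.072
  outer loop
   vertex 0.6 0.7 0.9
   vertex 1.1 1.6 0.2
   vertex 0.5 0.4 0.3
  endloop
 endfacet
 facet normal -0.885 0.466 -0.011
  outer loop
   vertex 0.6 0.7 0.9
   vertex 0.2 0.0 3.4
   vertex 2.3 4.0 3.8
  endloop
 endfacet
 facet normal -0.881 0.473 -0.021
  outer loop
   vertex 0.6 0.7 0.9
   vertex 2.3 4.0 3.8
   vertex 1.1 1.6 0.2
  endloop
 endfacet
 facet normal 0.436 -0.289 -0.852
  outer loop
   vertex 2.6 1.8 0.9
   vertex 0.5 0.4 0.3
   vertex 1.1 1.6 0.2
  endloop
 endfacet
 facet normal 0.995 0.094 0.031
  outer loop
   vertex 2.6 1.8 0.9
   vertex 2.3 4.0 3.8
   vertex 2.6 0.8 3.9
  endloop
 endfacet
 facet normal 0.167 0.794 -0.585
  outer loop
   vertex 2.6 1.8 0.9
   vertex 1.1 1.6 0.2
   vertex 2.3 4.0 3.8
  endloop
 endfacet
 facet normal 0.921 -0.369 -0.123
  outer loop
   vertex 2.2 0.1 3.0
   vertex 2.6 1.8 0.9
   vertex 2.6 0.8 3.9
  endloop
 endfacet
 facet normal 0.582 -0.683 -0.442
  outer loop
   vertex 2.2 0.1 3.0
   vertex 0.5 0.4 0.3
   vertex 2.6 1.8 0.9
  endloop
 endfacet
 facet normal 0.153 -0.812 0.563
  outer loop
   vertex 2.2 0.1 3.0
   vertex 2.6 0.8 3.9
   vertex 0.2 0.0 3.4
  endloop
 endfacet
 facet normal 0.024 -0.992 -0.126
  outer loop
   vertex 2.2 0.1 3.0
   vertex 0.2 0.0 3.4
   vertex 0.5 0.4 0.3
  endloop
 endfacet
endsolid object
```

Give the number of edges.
18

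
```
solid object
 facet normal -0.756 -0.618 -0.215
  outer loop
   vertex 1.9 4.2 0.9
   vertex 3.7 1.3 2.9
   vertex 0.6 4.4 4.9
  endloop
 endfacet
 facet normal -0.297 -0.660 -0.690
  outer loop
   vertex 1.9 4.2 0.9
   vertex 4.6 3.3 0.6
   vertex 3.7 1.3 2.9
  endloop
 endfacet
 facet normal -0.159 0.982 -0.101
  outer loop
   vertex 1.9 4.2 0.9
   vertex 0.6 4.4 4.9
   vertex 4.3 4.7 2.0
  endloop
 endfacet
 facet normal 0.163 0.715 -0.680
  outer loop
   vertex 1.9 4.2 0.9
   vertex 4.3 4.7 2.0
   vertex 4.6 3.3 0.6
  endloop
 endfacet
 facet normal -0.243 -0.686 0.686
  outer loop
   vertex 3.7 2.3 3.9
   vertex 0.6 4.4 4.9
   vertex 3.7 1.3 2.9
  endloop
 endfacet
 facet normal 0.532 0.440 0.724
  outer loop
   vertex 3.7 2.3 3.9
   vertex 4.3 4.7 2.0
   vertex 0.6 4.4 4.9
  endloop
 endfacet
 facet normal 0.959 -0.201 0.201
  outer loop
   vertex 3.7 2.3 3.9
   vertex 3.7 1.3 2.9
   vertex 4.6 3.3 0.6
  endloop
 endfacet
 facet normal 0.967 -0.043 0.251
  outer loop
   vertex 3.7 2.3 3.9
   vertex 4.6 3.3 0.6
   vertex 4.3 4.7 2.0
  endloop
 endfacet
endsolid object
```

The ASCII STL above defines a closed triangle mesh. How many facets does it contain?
8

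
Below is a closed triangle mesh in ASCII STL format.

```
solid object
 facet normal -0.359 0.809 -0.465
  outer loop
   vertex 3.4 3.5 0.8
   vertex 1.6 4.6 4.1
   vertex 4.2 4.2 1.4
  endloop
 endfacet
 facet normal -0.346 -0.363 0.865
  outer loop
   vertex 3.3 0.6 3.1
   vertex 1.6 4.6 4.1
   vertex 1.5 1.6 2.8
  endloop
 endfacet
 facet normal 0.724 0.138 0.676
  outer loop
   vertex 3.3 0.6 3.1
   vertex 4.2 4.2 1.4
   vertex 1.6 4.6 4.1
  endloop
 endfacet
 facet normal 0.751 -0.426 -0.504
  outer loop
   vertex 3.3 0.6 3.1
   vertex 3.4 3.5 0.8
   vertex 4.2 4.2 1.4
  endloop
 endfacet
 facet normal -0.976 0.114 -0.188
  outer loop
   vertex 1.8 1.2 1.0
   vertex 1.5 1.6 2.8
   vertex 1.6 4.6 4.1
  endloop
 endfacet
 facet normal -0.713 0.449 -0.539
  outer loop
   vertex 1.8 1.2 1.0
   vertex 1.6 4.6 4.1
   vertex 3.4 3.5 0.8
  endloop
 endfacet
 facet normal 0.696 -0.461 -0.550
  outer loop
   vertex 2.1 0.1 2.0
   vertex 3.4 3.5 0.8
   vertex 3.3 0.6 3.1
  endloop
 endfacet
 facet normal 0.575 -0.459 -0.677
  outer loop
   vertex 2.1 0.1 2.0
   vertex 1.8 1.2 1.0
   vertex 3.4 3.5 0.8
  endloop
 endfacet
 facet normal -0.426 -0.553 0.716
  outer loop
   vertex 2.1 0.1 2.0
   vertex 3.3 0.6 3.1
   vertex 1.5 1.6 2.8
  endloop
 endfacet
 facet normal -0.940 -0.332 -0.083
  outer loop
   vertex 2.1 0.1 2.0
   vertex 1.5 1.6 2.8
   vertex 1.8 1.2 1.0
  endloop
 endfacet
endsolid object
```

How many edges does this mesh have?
15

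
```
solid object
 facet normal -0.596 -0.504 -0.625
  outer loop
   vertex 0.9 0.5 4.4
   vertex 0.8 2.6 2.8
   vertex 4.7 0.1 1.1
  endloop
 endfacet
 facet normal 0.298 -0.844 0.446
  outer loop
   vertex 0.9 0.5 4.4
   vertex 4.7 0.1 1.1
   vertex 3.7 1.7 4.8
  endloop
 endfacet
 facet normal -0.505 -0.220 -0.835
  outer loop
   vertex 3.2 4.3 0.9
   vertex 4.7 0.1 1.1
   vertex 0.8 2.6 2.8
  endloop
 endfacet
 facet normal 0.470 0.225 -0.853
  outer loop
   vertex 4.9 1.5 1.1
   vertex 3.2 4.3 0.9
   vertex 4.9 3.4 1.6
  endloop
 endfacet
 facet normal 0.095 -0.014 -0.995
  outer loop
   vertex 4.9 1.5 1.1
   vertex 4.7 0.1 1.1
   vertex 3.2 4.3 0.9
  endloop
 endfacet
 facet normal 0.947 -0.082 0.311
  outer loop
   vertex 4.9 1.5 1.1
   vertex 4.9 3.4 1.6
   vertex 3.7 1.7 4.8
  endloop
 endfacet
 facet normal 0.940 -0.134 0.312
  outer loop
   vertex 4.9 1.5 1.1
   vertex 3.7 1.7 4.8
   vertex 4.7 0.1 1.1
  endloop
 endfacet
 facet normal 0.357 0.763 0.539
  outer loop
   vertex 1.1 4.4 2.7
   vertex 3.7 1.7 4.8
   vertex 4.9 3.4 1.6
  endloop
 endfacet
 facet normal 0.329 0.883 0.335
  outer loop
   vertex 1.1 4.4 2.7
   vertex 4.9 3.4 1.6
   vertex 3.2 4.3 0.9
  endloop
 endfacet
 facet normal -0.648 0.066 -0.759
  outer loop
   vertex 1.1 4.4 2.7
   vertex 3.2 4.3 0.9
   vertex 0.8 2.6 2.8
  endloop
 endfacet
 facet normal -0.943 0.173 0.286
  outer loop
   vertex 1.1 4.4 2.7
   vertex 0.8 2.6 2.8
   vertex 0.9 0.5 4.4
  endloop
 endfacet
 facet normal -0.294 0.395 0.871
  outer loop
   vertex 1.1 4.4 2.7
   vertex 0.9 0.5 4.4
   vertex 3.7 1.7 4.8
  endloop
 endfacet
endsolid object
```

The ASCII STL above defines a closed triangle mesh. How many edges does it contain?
18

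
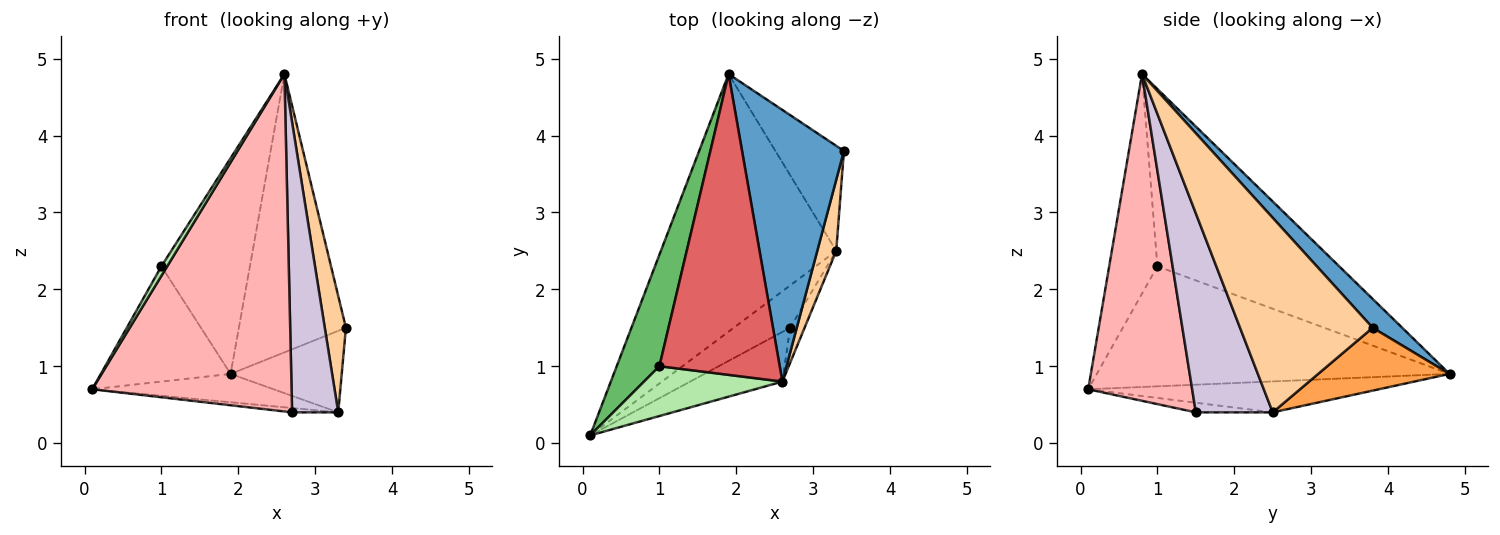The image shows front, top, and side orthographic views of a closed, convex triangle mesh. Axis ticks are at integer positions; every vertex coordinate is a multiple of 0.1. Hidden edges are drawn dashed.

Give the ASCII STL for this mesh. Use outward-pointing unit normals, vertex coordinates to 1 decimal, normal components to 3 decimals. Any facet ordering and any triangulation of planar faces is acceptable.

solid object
 facet normal 0.194 0.702 0.685
  outer loop
   vertex 2.6 0.8 4.8
   vertex 3.4 3.8 1.5
   vertex 1.9 4.8 0.9
  endloop
 endfacet
 facet normal -0.173 0.108 -0.979
  outer loop
   vertex 3.3 2.5 0.4
   vertex 0.1 0.1 0.7
   vertex 1.9 4.8 0.9
  endloop
 endfacet
 facet normal 0.587 0.496 -0.640
  outer loop
   vertex 3.3 2.5 0.4
   vertex 1.9 4.8 0.9
   vertex 3.4 3.8 1.5
  endloop
 endfacet
 facet normal 0.983 -0.157 0.096
  outer loop
   vertex 3.3 2.5 0.4
   vertex 3.4 3.8 1.5
   vertex 2.6 0.8 4.8
  endloop
 endfacet
 facet normal -0.890 0.327 0.317
  outer loop
   vertex 1.0 1.0 2.3
   vertex 1.9 4.8 0.9
   vertex 0.1 0.1 0.7
  endloop
 endfacet
 facet normal -0.842 -0.102 0.530
  outer loop
   vertex 1.0 1.0 2.3
   vertex 0.1 0.1 0.7
   vertex 2.6 0.8 4.8
  endloop
 endfacet
 facet normal -0.767 0.374 0.521
  outer loop
   vertex 1.0 1.0 2.3
   vertex 2.6 0.8 4.8
   vertex 1.9 4.8 0.9
  endloop
 endfacet
 facet normal 0.458 -0.879 -0.129
  outer loop
   vertex 2.7 1.5 0.4
   vertex 2.6 0.8 4.8
   vertex 0.1 0.1 0.7
  endloop
 endfacet
 facet normal -0.167 0.100 -0.981
  outer loop
   vertex 2.7 1.5 0.4
   vertex 0.1 0.1 0.7
   vertex 3.3 2.5 0.4
  endloop
 endfacet
 facet normal 0.856 -0.513 -0.062
  outer loop
   vertex 2.7 1.5 0.4
   vertex 3.3 2.5 0.4
   vertex 2.6 0.8 4.8
  endloop
 endfacet
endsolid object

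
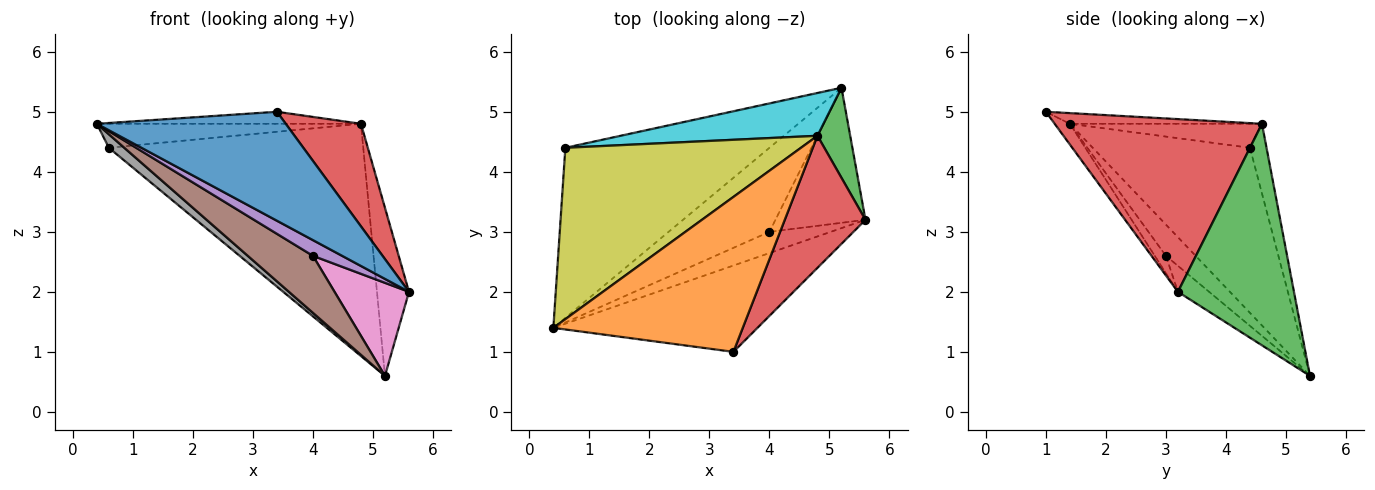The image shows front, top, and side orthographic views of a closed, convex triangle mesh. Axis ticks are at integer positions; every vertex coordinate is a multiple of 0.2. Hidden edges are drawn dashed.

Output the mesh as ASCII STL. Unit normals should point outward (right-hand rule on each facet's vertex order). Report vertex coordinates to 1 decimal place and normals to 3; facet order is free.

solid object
 facet normal -0.063 -0.782 -0.620
  outer loop
   vertex 3.4 1.0 5.0
   vertex 0.4 1.4 4.8
   vertex 5.6 3.2 2.0
  endloop
 endfacet
 facet normal -0.056 0.077 0.995
  outer loop
   vertex 4.8 4.6 4.8
   vertex 0.4 1.4 4.8
   vertex 3.4 1.0 5.0
  endloop
 endfacet
 facet normal 0.954 0.263 0.141
  outer loop
   vertex 4.8 4.6 4.8
   vertex 5.6 3.2 2.0
   vertex 5.2 5.4 0.6
  endloop
 endfacet
 facet normal 0.861 -0.312 0.402
  outer loop
   vertex 4.8 4.6 4.8
   vertex 3.4 1.0 5.0
   vertex 5.6 3.2 2.0
  endloop
 endfacet
 facet normal -0.222 -0.580 -0.784
  outer loop
   vertex 4.0 3.0 2.6
   vertex 5.6 3.2 2.0
   vertex 0.4 1.4 4.8
  endloop
 endfacet
 facet normal -0.248 -0.544 -0.802
  outer loop
   vertex 4.0 3.0 2.6
   vertex 0.4 1.4 4.8
   vertex 5.2 5.4 0.6
  endloop
 endfacet
 facet normal -0.231 -0.552 -0.801
  outer loop
   vertex 4.0 3.0 2.6
   vertex 5.2 5.4 0.6
   vertex 5.6 3.2 2.0
  endloop
 endfacet
 facet normal -0.628 -0.062 -0.776
  outer loop
   vertex 0.6 4.4 4.4
   vertex 5.2 5.4 0.6
   vertex 0.4 1.4 4.8
  endloop
 endfacet
 facet normal -0.100 0.138 0.985
  outer loop
   vertex 0.6 4.4 4.4
   vertex 0.4 1.4 4.8
   vertex 4.8 4.6 4.8
  endloop
 endfacet
 facet normal -0.064 0.981 0.181
  outer loop
   vertex 0.6 4.4 4.4
   vertex 4.8 4.6 4.8
   vertex 5.2 5.4 0.6
  endloop
 endfacet
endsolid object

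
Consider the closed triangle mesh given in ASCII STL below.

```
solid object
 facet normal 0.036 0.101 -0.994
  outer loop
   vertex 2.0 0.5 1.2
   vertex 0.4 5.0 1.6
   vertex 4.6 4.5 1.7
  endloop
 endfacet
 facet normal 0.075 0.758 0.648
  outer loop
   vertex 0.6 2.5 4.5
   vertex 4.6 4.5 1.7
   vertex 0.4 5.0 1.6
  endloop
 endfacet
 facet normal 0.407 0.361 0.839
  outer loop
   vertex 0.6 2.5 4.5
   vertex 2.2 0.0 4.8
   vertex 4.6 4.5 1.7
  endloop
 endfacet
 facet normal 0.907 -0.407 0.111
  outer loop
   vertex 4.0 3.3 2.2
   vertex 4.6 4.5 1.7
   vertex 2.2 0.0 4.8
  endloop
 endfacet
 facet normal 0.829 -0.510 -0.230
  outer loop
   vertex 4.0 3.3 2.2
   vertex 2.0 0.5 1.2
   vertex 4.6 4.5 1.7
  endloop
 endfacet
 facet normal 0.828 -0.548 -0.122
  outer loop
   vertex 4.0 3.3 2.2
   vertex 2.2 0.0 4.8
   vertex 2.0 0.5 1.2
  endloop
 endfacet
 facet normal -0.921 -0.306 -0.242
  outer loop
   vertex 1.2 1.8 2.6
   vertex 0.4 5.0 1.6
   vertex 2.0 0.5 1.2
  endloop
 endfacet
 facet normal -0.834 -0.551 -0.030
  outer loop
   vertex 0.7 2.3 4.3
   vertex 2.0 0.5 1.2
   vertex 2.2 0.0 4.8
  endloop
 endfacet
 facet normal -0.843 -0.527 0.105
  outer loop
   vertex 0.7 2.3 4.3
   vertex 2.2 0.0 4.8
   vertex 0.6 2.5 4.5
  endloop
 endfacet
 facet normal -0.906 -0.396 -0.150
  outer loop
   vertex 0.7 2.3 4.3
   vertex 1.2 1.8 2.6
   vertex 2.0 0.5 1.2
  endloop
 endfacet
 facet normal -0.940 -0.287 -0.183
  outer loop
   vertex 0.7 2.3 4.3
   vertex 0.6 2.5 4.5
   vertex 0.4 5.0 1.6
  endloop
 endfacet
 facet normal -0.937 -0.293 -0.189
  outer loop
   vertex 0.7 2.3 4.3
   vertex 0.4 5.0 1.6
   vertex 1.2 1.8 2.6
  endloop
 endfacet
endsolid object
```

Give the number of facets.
12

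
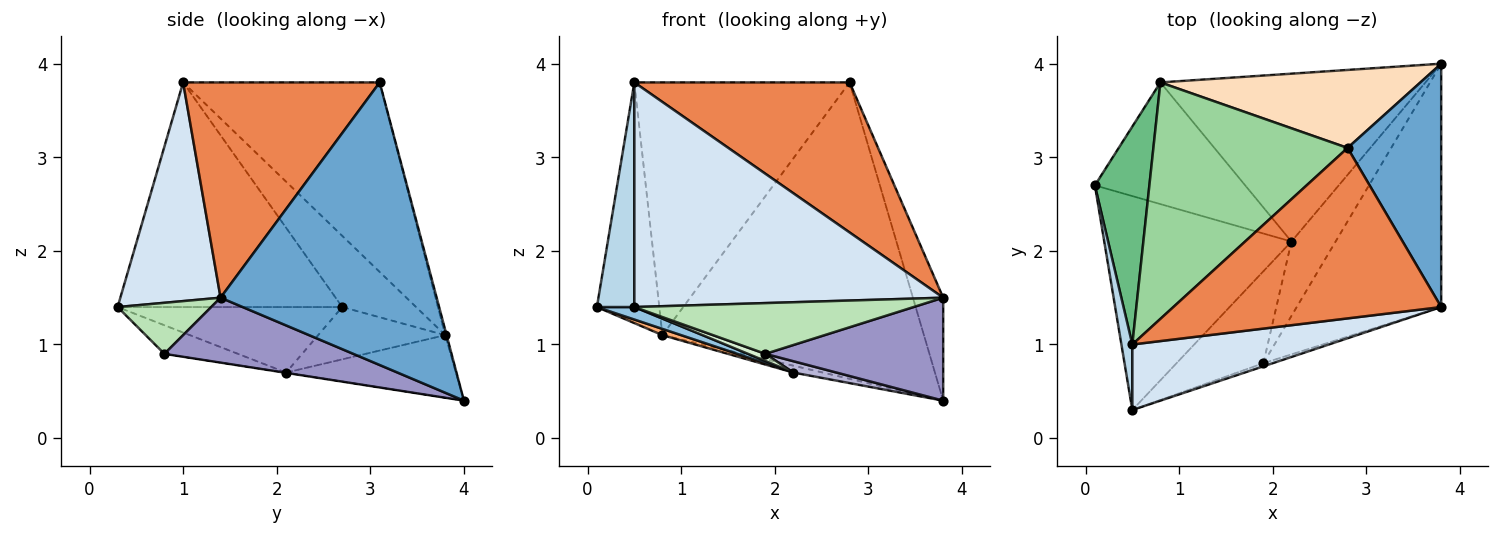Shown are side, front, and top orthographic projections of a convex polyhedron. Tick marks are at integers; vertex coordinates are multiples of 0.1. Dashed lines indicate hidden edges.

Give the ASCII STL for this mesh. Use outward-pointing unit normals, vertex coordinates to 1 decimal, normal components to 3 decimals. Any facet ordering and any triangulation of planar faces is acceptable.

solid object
 facet normal 0.941 0.132 0.312
  outer loop
   vertex 3.8 1.4 1.5
   vertex 3.8 4.0 0.4
   vertex 2.8 3.1 3.8
  endloop
 endfacet
 facet normal -0.330 -0.055 -0.942
  outer loop
   vertex 2.2 2.1 0.7
   vertex 0.5 0.3 1.4
   vertex 0.1 2.7 1.4
  endloop
 endfacet
 facet normal -0.985 -0.164 0.048
  outer loop
   vertex 0.5 1.0 3.8
   vertex 0.1 2.7 1.4
   vertex 0.5 0.3 1.4
  endloop
 endfacet
 facet normal 0.297 -0.917 0.267
  outer loop
   vertex 0.5 1.0 3.8
   vertex 0.5 0.3 1.4
   vertex 3.8 1.4 1.5
  endloop
 endfacet
 facet normal 0.517 -0.566 0.643
  outer loop
   vertex 0.5 1.0 3.8
   vertex 3.8 1.4 1.5
   vertex 2.8 3.1 3.8
  endloop
 endfacet
 facet normal -0.328 -0.048 -0.943
  outer loop
   vertex 0.8 3.8 1.1
   vertex 2.2 2.1 0.7
   vertex 0.1 2.7 1.4
  endloop
 endfacet
 facet normal -0.230 0.040 -0.972
  outer loop
   vertex 0.8 3.8 1.1
   vertex 3.8 4.0 0.4
   vertex 2.2 2.1 0.7
  endloop
 endfacet
 facet normal -0.005 0.967 0.254
  outer loop
   vertex 0.8 3.8 1.1
   vertex 2.8 3.1 3.8
   vertex 3.8 4.0 0.4
  endloop
 endfacet
 facet normal -0.659 0.557 0.505
  outer loop
   vertex 0.8 3.8 1.1
   vertex 0.1 2.7 1.4
   vertex 0.5 1.0 3.8
  endloop
 endfacet
 facet normal -0.555 0.608 0.568
  outer loop
   vertex 0.8 3.8 1.1
   vertex 0.5 1.0 3.8
   vertex 2.8 3.1 3.8
  endloop
 endfacet
 facet normal 0.317 -0.947 -0.058
  outer loop
   vertex 1.9 0.8 0.9
   vertex 3.8 1.4 1.5
   vertex 0.5 0.3 1.4
  endloop
 endfacet
 facet normal -0.312 -0.074 -0.947
  outer loop
   vertex 1.9 0.8 0.9
   vertex 0.5 0.3 1.4
   vertex 2.2 2.1 0.7
  endloop
 endfacet
 facet normal 0.382 -0.360 -0.851
  outer loop
   vertex 1.9 0.8 0.9
   vertex 3.8 4.0 0.4
   vertex 3.8 1.4 1.5
  endloop
 endfacet
 facet normal -0.007 -0.151 -0.989
  outer loop
   vertex 1.9 0.8 0.9
   vertex 2.2 2.1 0.7
   vertex 3.8 4.0 0.4
  endloop
 endfacet
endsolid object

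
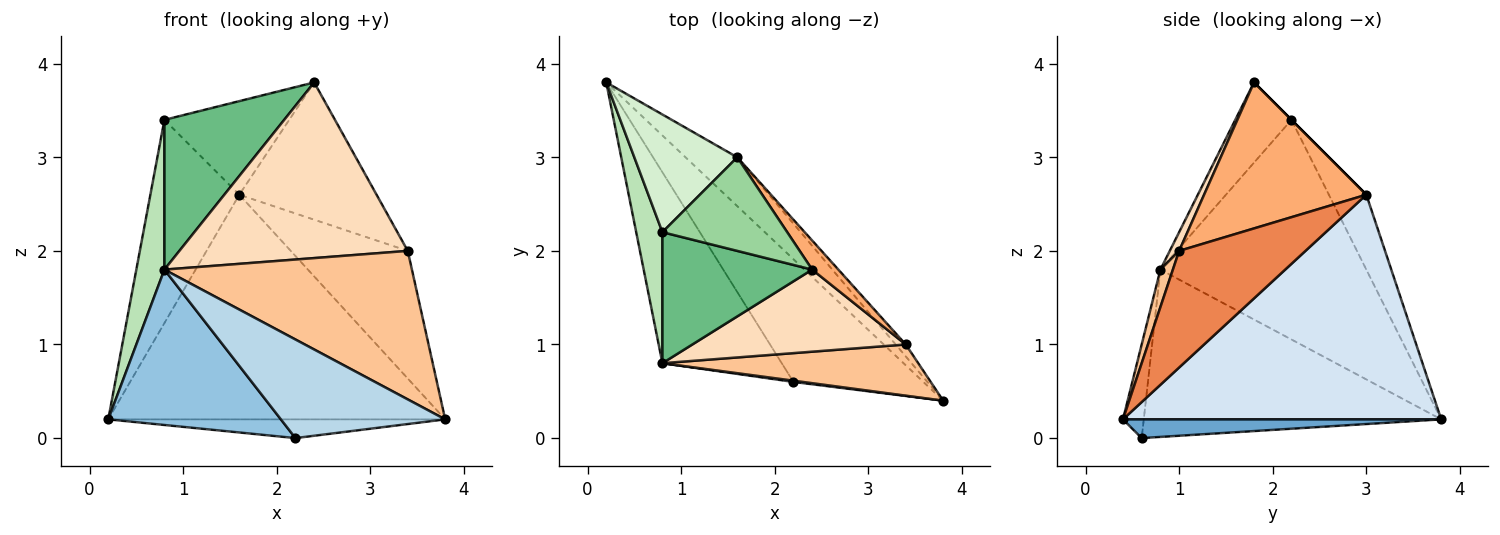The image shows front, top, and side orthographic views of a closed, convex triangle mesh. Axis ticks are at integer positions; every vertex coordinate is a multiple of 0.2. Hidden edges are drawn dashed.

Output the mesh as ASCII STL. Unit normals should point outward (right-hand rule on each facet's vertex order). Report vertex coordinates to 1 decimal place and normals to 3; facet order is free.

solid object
 facet normal 0.141 0.149 -0.979
  outer loop
   vertex 2.2 0.6 0.0
   vertex 0.2 3.8 0.2
   vertex 3.8 0.4 0.2
  endloop
 endfacet
 facet normal -0.736 -0.427 -0.525
  outer loop
   vertex 0.8 0.8 1.8
   vertex 0.2 3.8 0.2
   vertex 2.2 0.6 0.0
  endloop
 endfacet
 facet normal -0.126 -0.992 0.013
  outer loop
   vertex 0.8 0.8 1.8
   vertex 2.2 0.6 0.0
   vertex 3.8 0.4 0.2
  endloop
 endfacet
 facet normal 0.678 0.718 -0.156
  outer loop
   vertex 1.6 3.0 2.6
   vertex 3.8 0.4 0.2
   vertex 0.2 3.8 0.2
  endloop
 endfacet
 facet normal 0.732 0.678 -0.063
  outer loop
   vertex 3.4 1.0 2.0
   vertex 3.8 0.4 0.2
   vertex 1.6 3.0 2.6
  endloop
 endfacet
 facet normal 0.756 0.640 0.136
  outer loop
   vertex 3.4 1.0 2.0
   vertex 1.6 3.0 2.6
   vertex 2.4 1.8 3.8
  endloop
 endfacet
 facet normal 0.048 -0.944 0.325
  outer loop
   vertex 3.4 1.0 2.0
   vertex 0.8 0.8 1.8
   vertex 3.8 0.4 0.2
  endloop
 endfacet
 facet normal 0.037 -0.905 0.423
  outer loop
   vertex 3.4 1.0 2.0
   vertex 2.4 1.8 3.8
   vertex 0.8 0.8 1.8
  endloop
 endfacet
 facet normal -0.333 -0.710 0.621
  outer loop
   vertex 0.8 2.2 3.4
   vertex 0.8 0.8 1.8
   vertex 2.4 1.8 3.8
  endloop
 endfacet
 facet normal 0.000 0.707 0.707
  outer loop
   vertex 0.8 2.2 3.4
   vertex 2.4 1.8 3.8
   vertex 1.6 3.0 2.6
  endloop
 endfacet
 facet normal -0.984 -0.134 0.117
  outer loop
   vertex 0.8 2.2 3.4
   vertex 0.2 3.8 0.2
   vertex 0.8 0.8 1.8
  endloop
 endfacet
 facet normal -0.342 0.813 0.471
  outer loop
   vertex 0.8 2.2 3.4
   vertex 1.6 3.0 2.6
   vertex 0.2 3.8 0.2
  endloop
 endfacet
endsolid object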